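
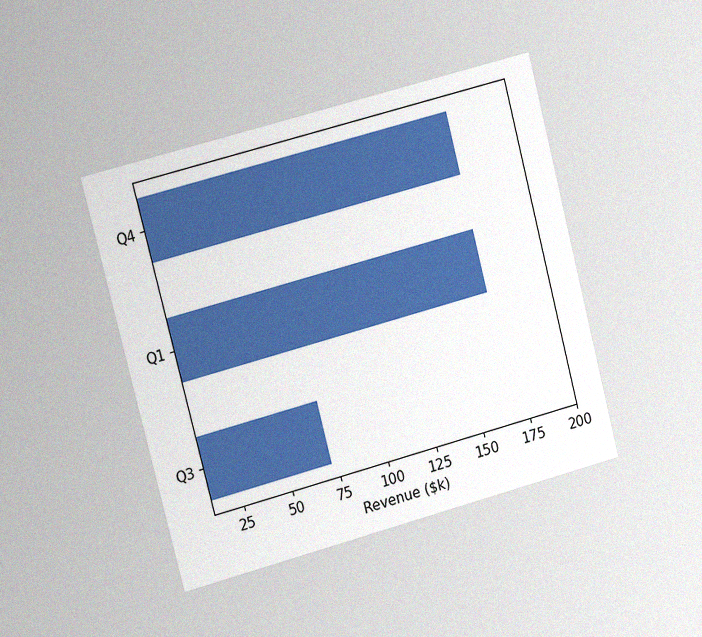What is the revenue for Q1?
The chart is tilted about 15° counter-clockwise and viewed slightly from the left, with some photo noise. Reading along the chart's x-axis, the Q1 bar reaches $168k.

$168k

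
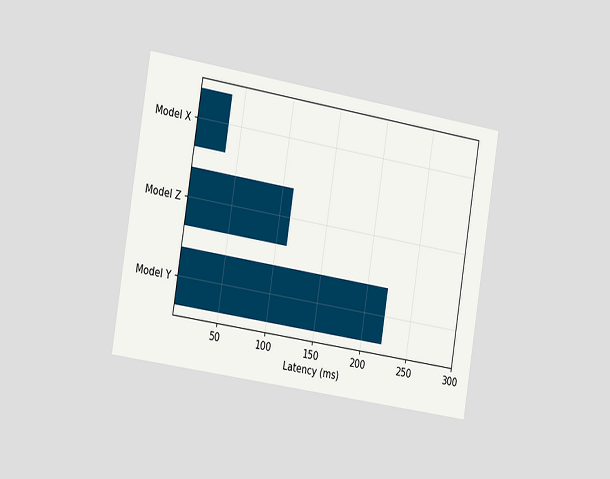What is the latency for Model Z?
The chart is tilted about 9° clockwise and viewed slightly from the left. Reading along the chart's x-axis, the Model Z bar reaches 111ms.

111ms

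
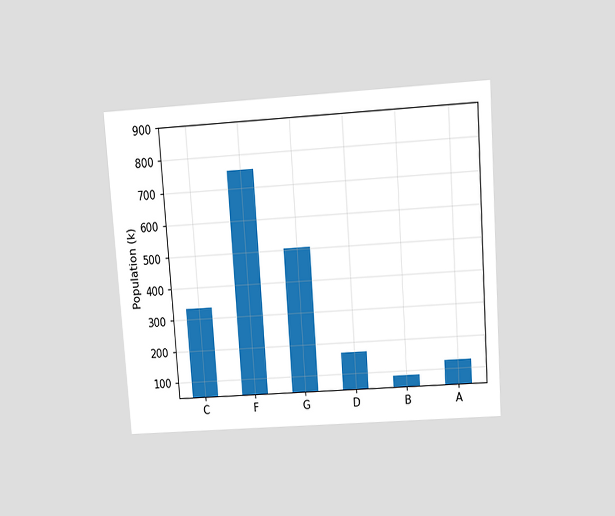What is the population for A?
126k

The chart is tilted about 4° counter-clockwise and viewed slightly from above. Reading along the chart's y-axis, the A bar reaches 126k.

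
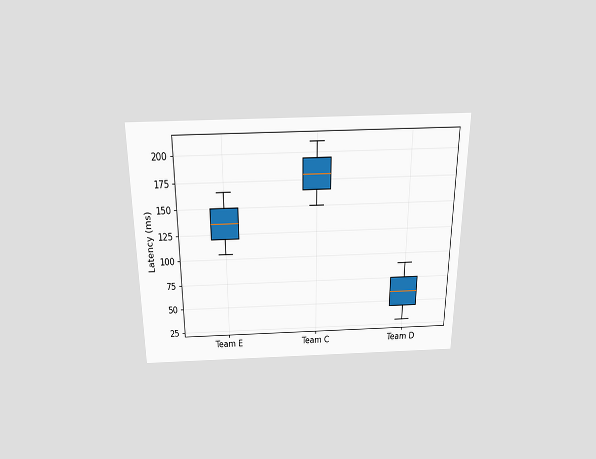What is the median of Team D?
The chart is viewed slightly from above. The median line in the Team D box sits at 60ms.

60ms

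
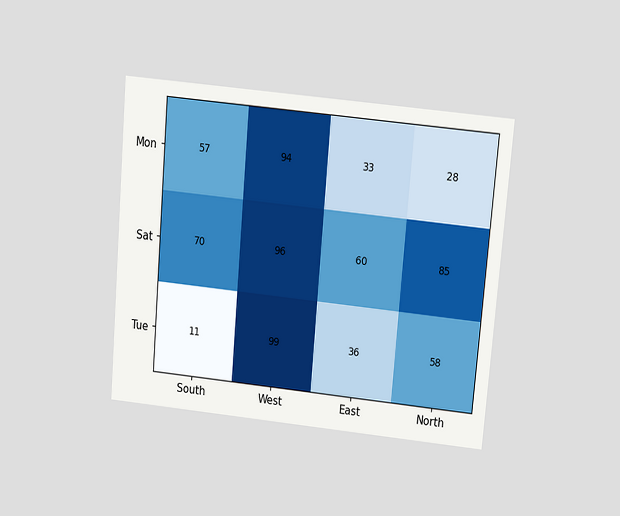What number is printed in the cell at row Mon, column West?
The chart is tilted about 5° clockwise and viewed slightly from above. The (Mon, West) cell reads 94.

94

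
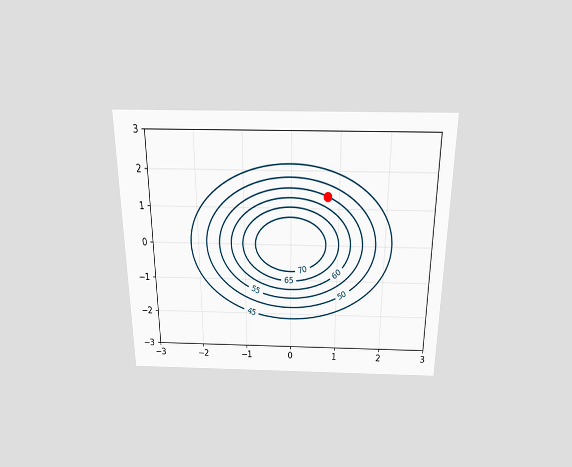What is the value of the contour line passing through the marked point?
55

The chart is viewed slightly from above. The marked point sits on the contour labelled 55.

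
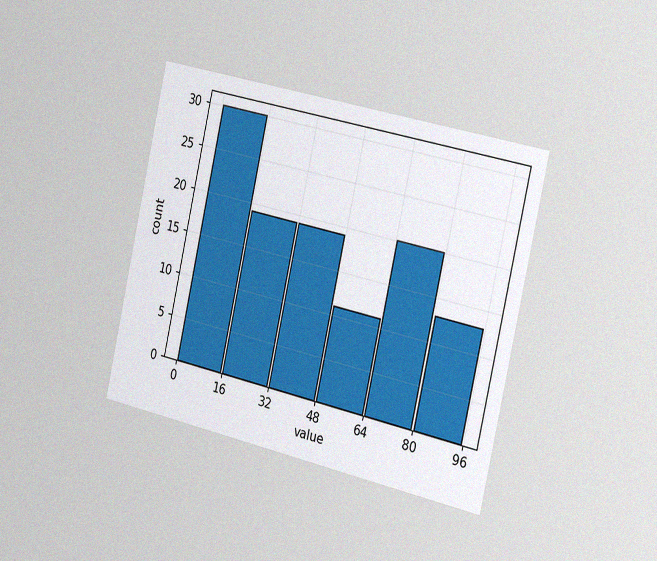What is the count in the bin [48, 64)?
The chart is tilted about 13° clockwise and viewed slightly from the right, with some photo noise. The [48, 64) bin has height 11.

11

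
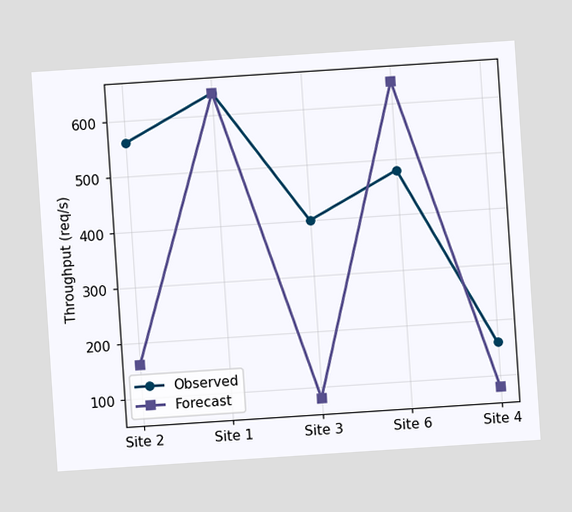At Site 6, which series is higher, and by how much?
The chart is tilted about 4° counter-clockwise. At Site 6, Forecast sits above the other line by 160req/s.

Forecast, by 160req/s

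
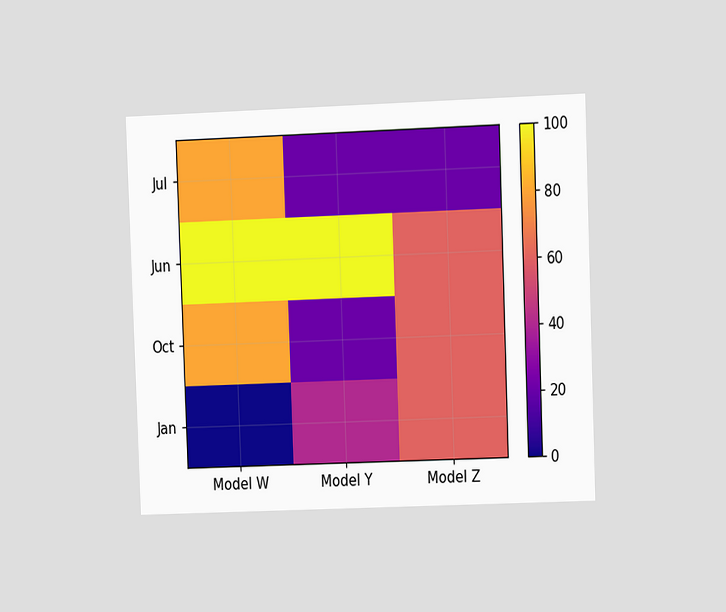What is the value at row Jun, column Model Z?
60

The chart is tilted about 2° counter-clockwise and viewed at a slight angle. Matching cell (Jun, Model Z) against the colorbar gives 60.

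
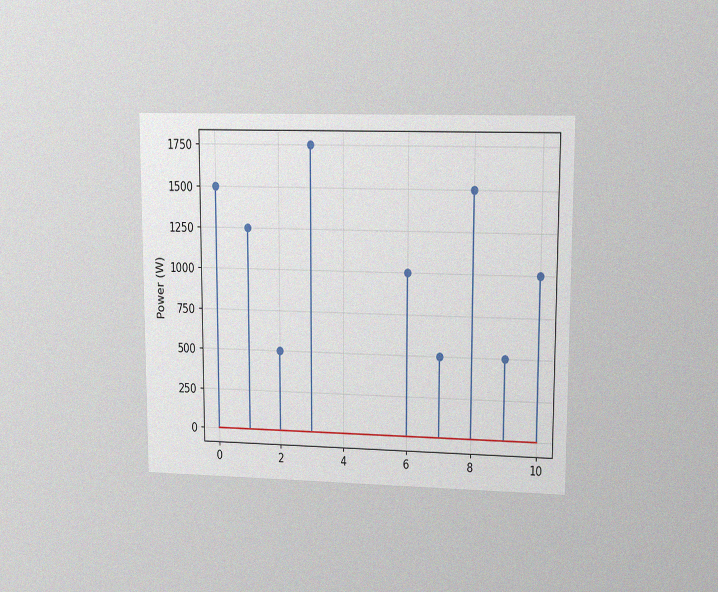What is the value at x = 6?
The chart is viewed at a slight angle, with some photo noise. The stem at x=6 reaches 1000W.

1000W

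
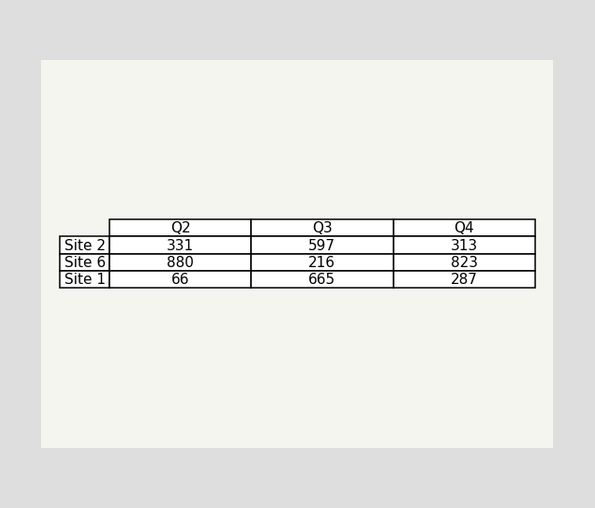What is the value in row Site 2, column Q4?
313

The (Site 2, Q4) cell reads 313.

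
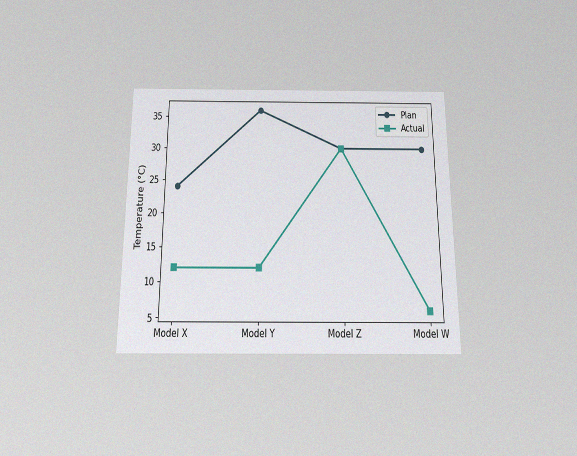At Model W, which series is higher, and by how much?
The chart is viewed slightly from below, with some photo noise. At Model W, Plan sits above the other line by 24°C.

Plan, by 24°C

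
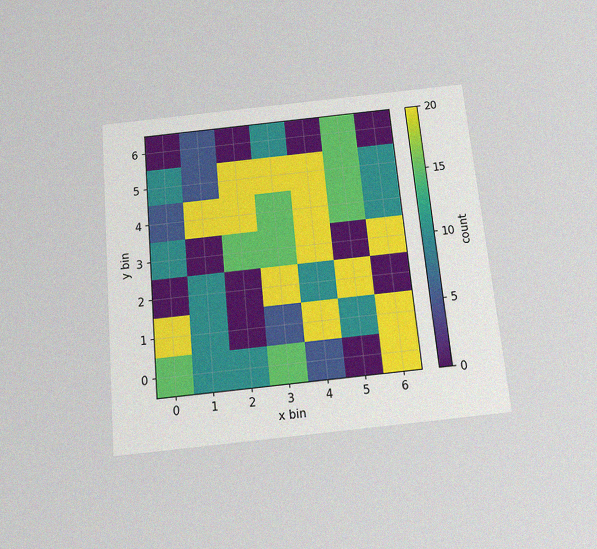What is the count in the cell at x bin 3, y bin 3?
The chart is tilted about 5° counter-clockwise and viewed slightly from below, with some photo noise. Matching the cell (3, 3) against the colorbar gives 15.

15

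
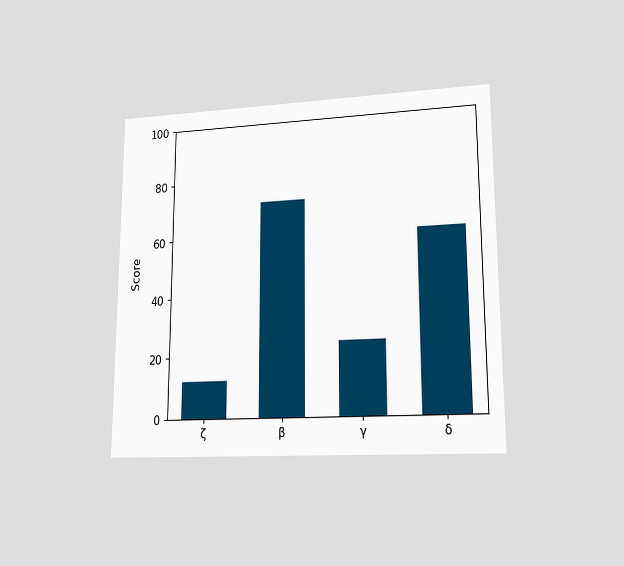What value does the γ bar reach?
24

The chart is viewed at a slight angle. Reading along the chart's y-axis, the γ bar reaches 24.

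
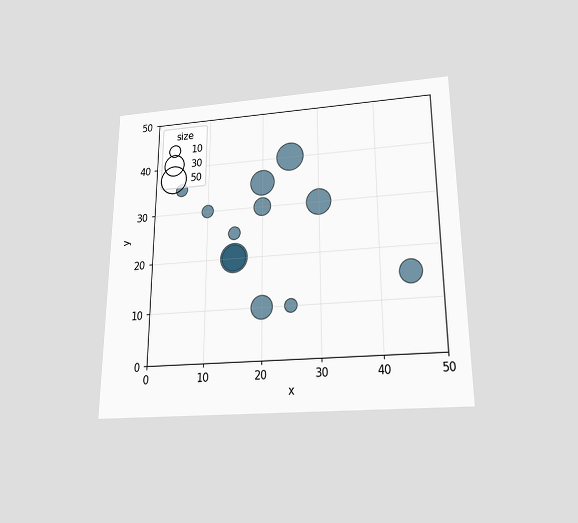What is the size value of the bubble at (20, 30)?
20

The chart is viewed slightly from below. Matching the bubble at (20, 30) against the size legend gives 20.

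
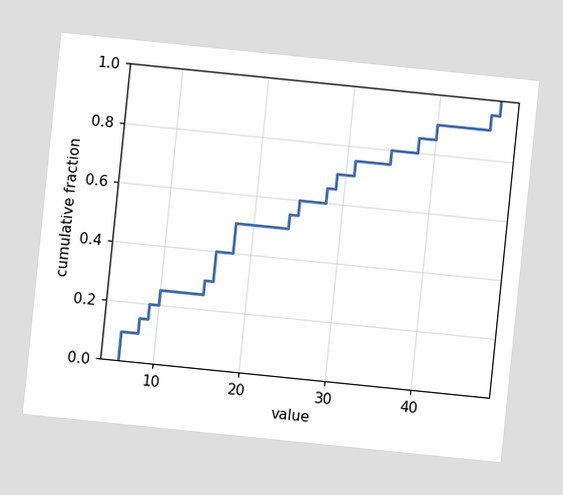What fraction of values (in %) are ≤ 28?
The chart is tilted about 6° clockwise. At x=28 the ECDF step is at 65%.

65%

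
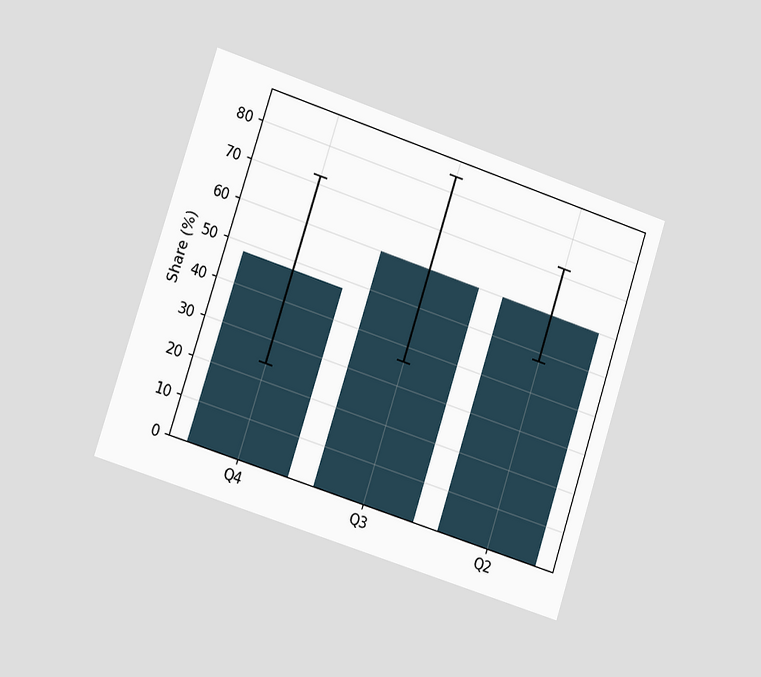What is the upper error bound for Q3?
84%

The chart is tilted about 18° clockwise and viewed slightly from the left. The Q3 bar's upper whisker reaches 84%.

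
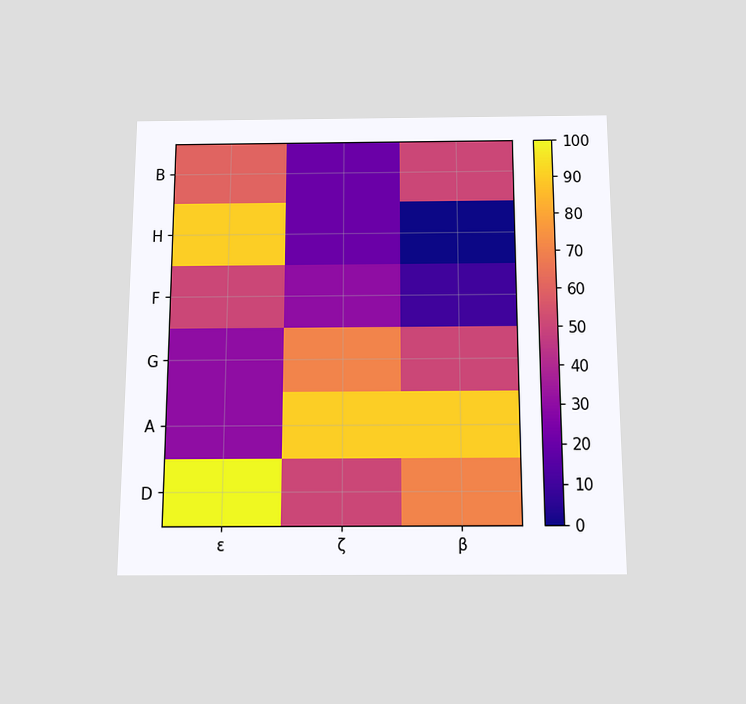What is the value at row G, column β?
The chart is viewed slightly from below. Matching cell (G, β) against the colorbar gives 50.

50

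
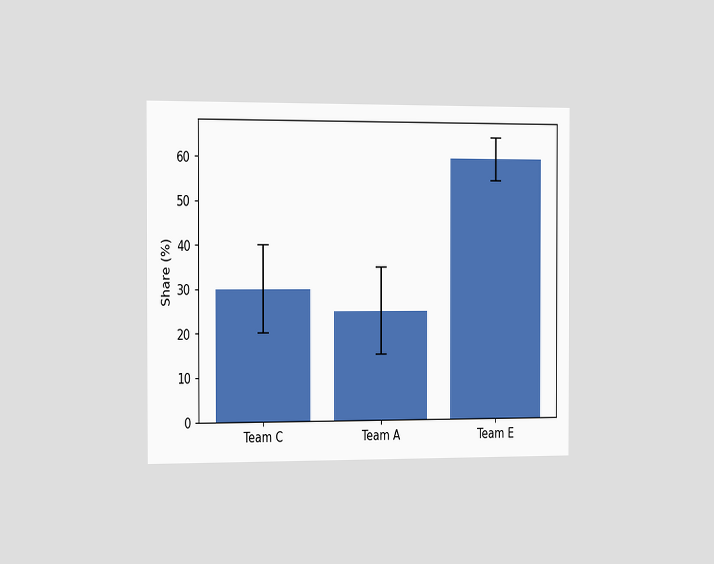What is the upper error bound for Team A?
35%

The chart is viewed slightly from the left. The Team A bar's upper whisker reaches 35%.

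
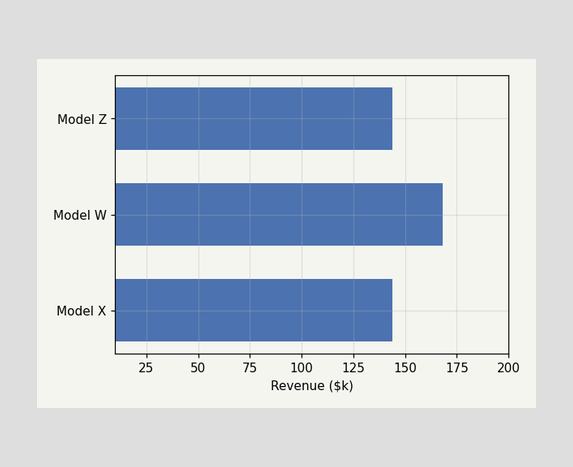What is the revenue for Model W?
Reading along the chart's x-axis, the Model W bar reaches $168k.

$168k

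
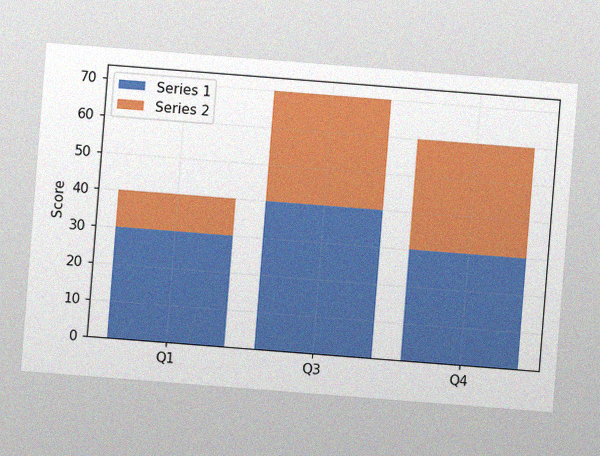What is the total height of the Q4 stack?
60

The chart is tilted about 4° clockwise, with some photo noise. The Q4 stack's top reaches 60 on the y-axis.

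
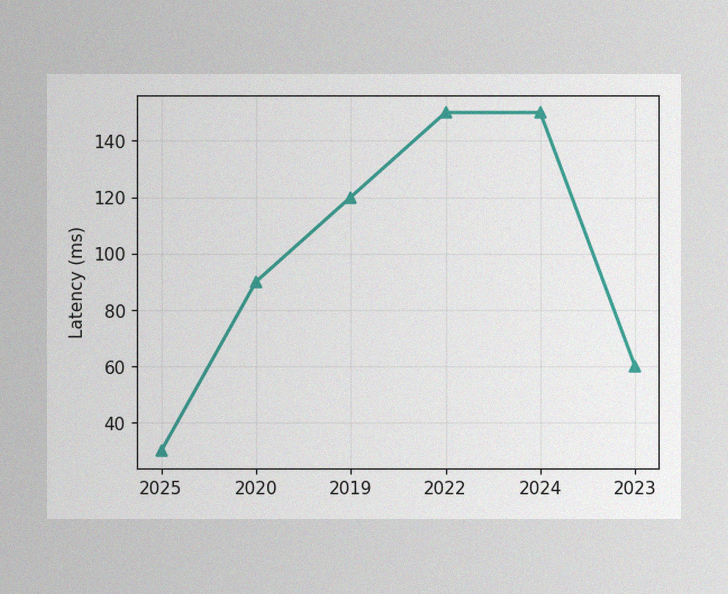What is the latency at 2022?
The image has some photo noise and uneven lighting. At 2022, the line is at 150ms.

150ms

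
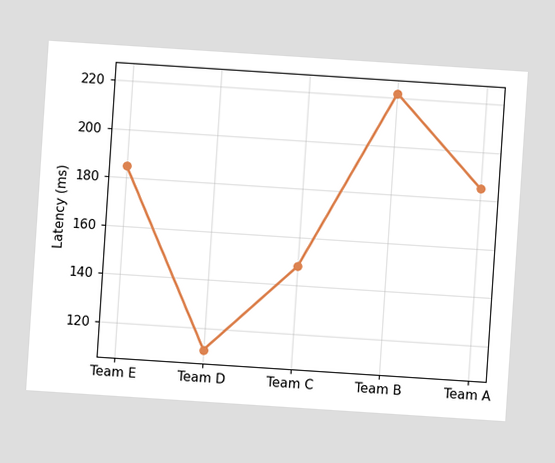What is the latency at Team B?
The chart is tilted about 4° clockwise. At Team B, the line is at 222ms.

222ms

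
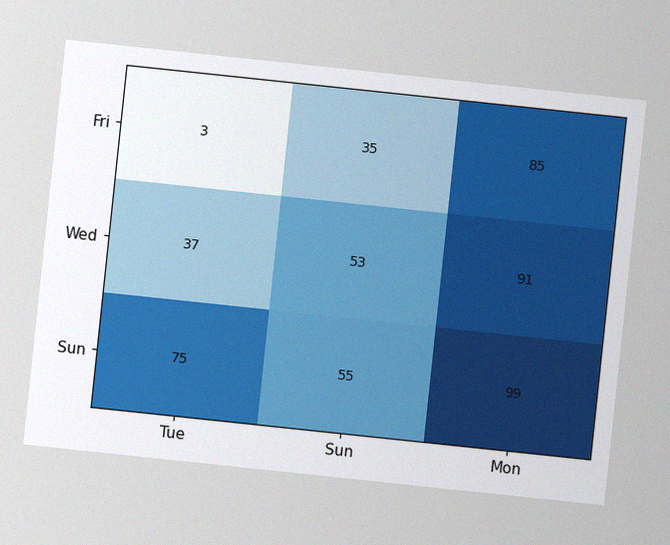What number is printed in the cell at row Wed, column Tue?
37

The chart is tilted about 6° clockwise, with some photo noise. The (Wed, Tue) cell reads 37.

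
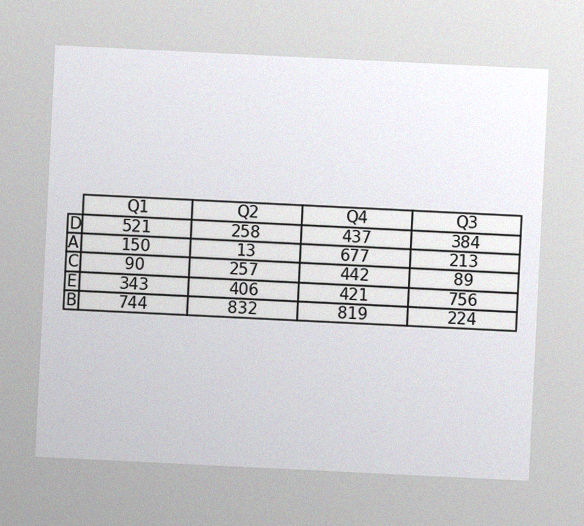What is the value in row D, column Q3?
384

The chart is tilted about 3° clockwise, with some photo noise. The (D, Q3) cell reads 384.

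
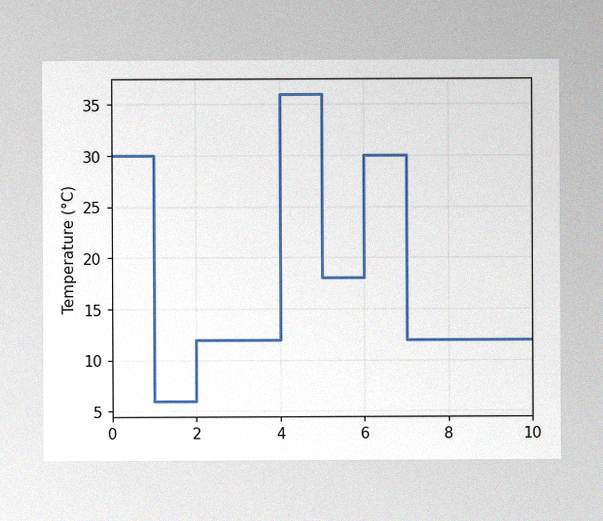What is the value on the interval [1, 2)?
The image has some photo noise and uneven lighting. On [1, 2) the step sits at 6°C.

6°C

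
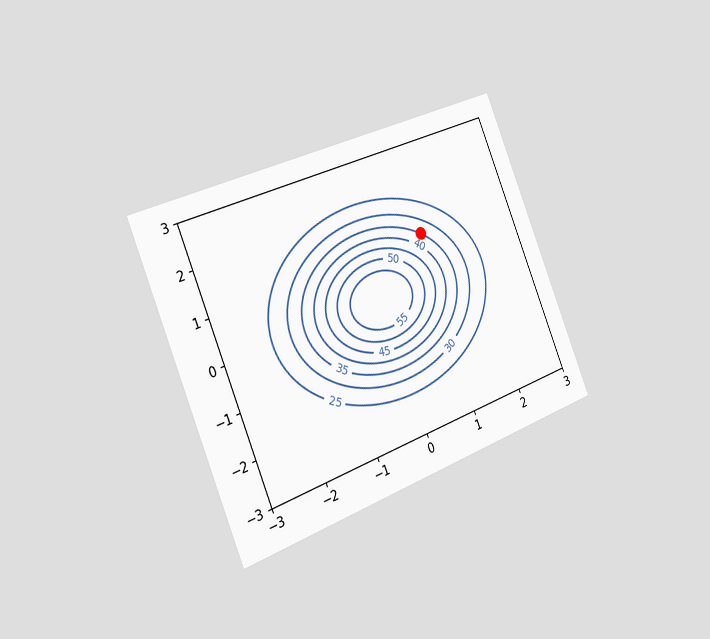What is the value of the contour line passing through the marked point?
35

The chart is tilted about 22° counter-clockwise and viewed slightly from the left. The marked point sits on the contour labelled 35.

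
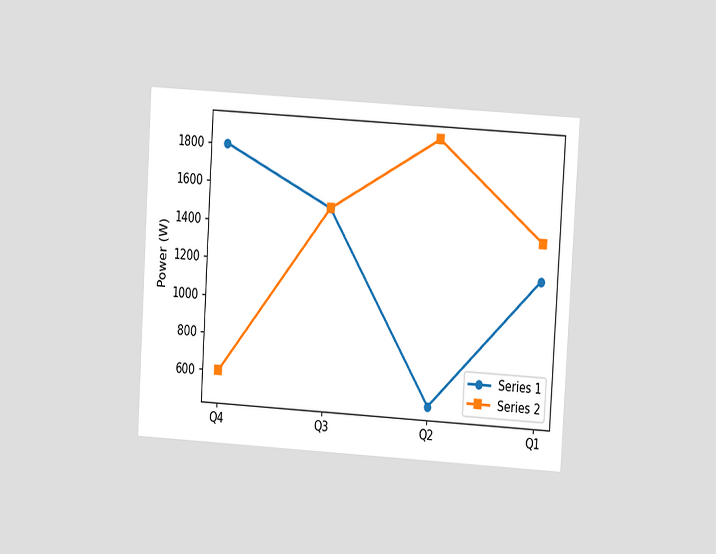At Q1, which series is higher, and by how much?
The chart is tilted about 3° clockwise and viewed at a slight angle. At Q1, Series 2 sits above the other line by 200W.

Series 2, by 200W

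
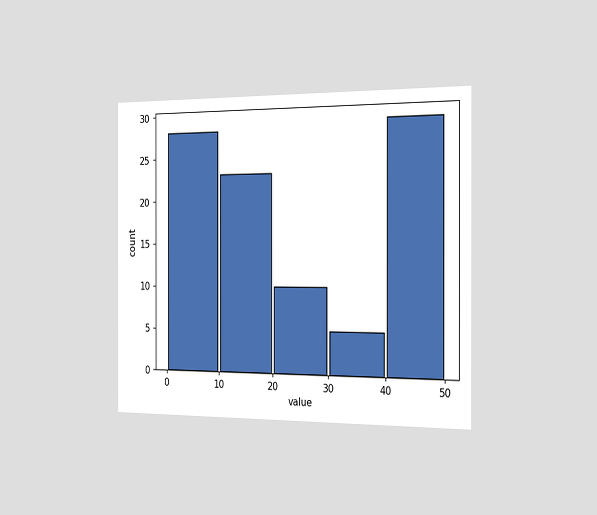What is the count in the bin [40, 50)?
29

The chart is viewed slightly from the right. The [40, 50) bin has height 29.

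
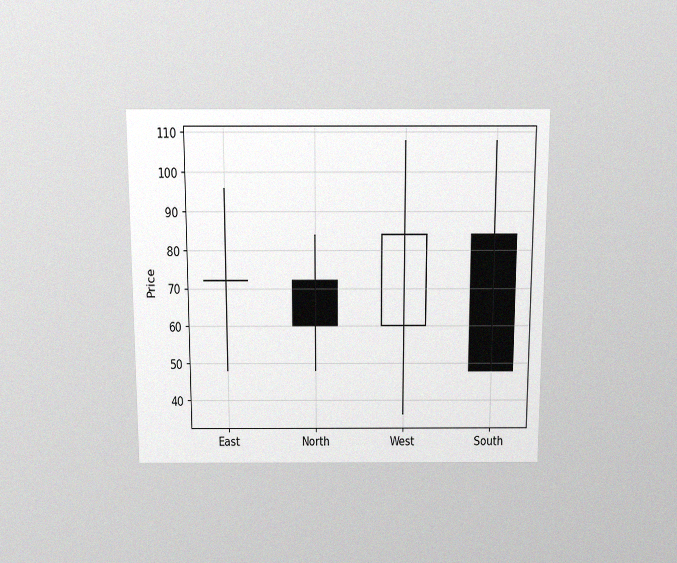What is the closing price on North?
The chart is viewed slightly from above, with some photo noise. The North candle closes at 60.

60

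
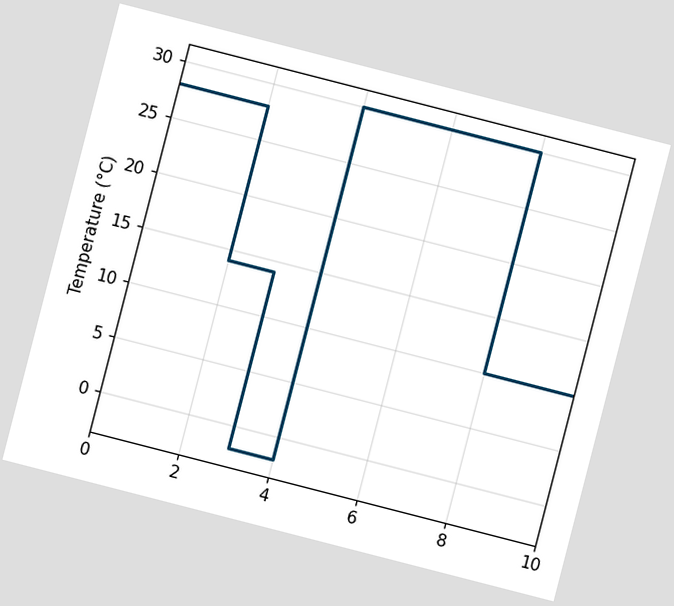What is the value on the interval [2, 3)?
The chart is tilted about 14° clockwise. On [2, 3) the step sits at 14°C.

14°C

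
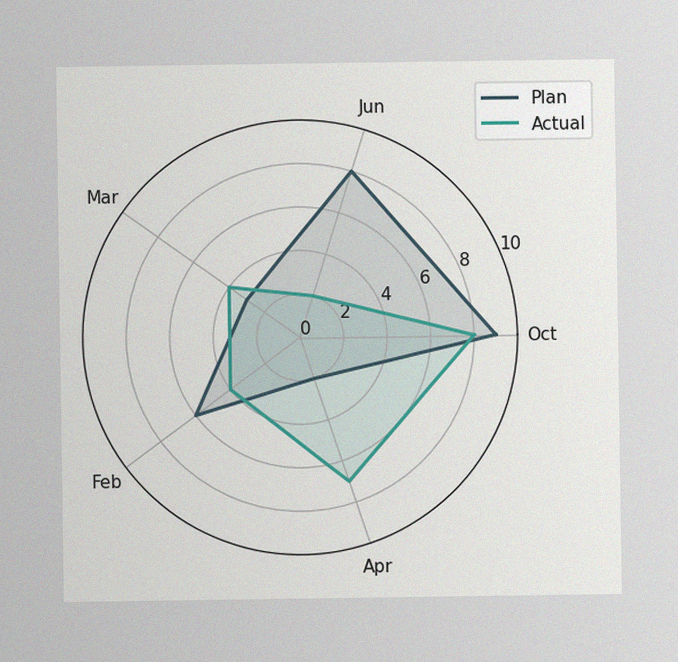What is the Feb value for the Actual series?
4

The image has some photo noise and uneven lighting. On the Feb axis, Actual reaches 4.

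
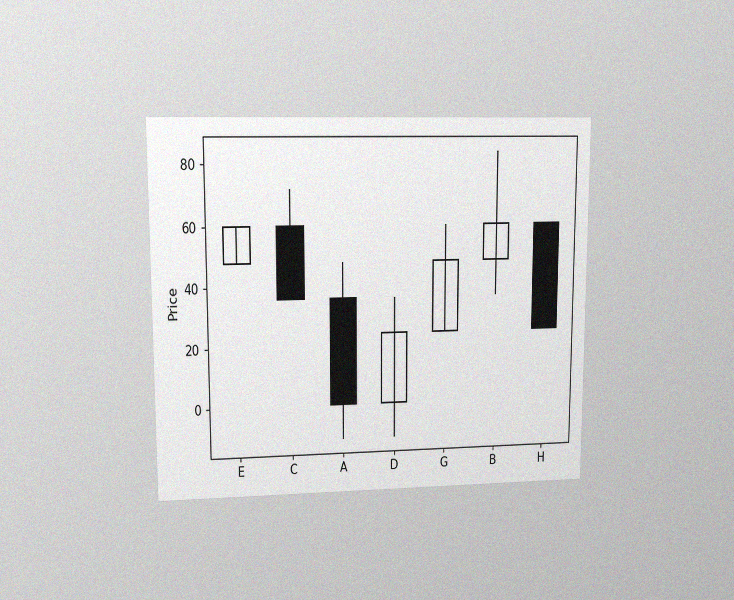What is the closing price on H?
The chart is viewed at a slight angle, with some photo noise. The H candle closes at 24.

24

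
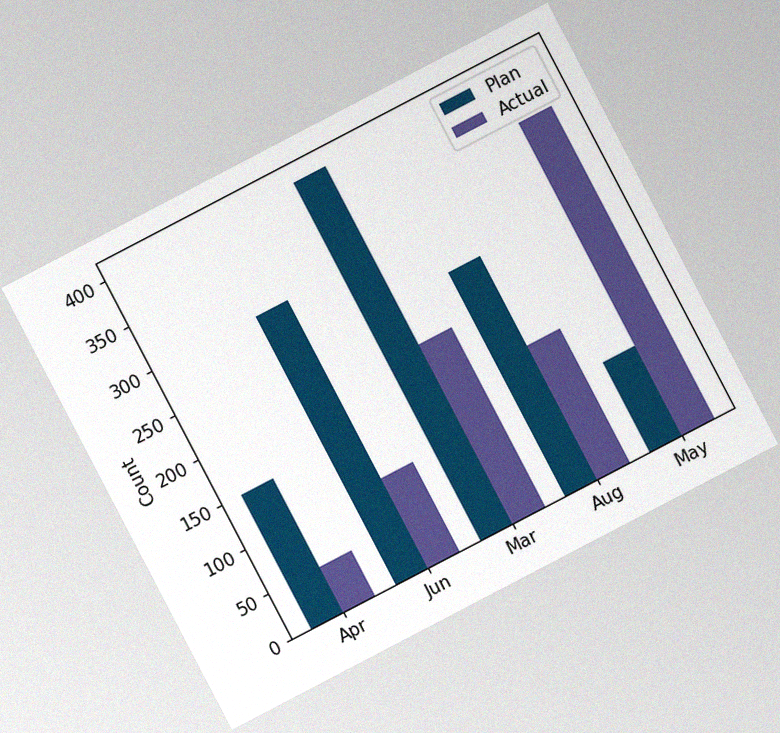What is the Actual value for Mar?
The chart is tilted about 28° counter-clockwise, with some photo noise. The Actual bar at Mar reaches 200 on the y-axis.

200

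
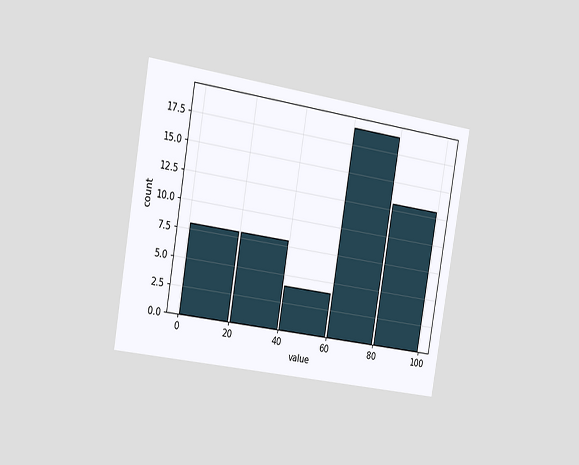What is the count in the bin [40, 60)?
The chart is tilted about 10° clockwise and viewed slightly from the left. The [40, 60) bin has height 4.

4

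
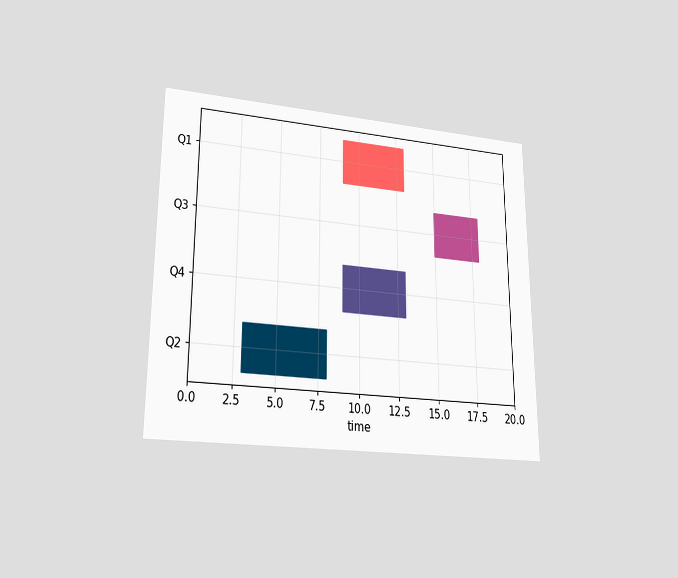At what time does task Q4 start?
The chart is viewed at a slight angle. The Q4 bar begins at t=9.

9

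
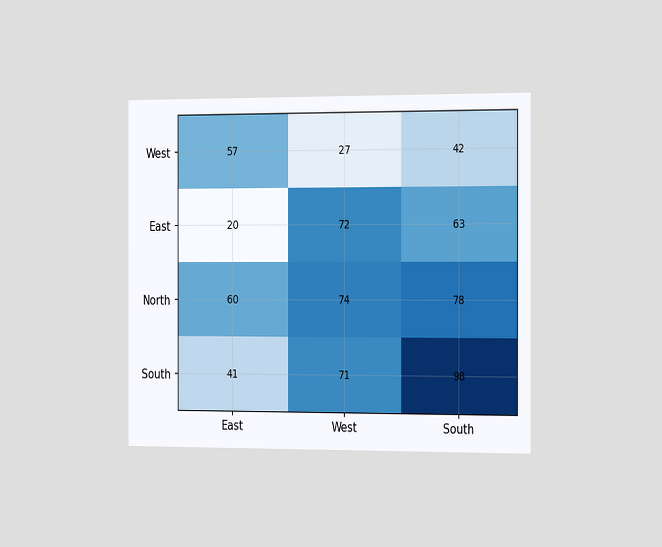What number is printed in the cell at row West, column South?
42

The chart is viewed slightly from the right. The (West, South) cell reads 42.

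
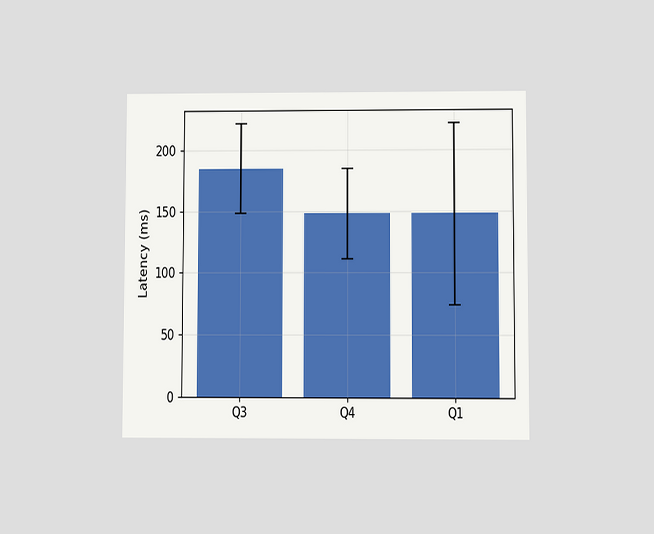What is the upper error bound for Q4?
The chart is viewed at a slight angle. The Q4 bar's upper whisker reaches 185ms.

185ms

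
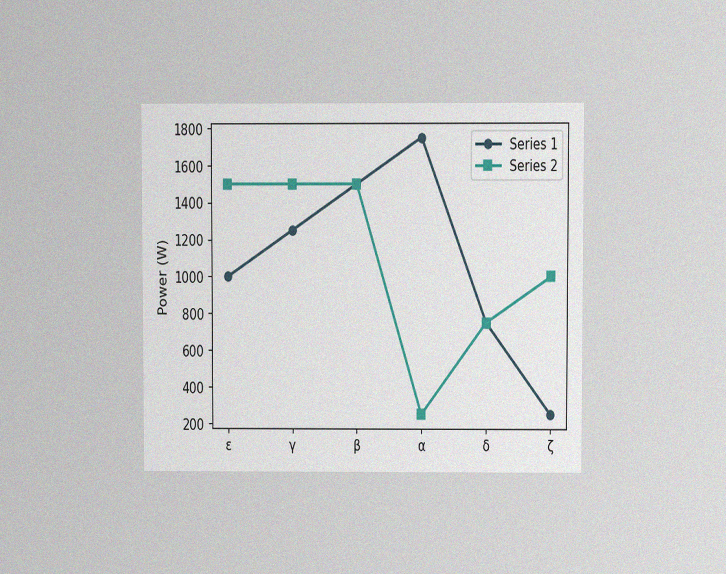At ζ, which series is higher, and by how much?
Series 2, by 750W

The chart is viewed at a slight angle, with some photo noise. At ζ, Series 2 sits above the other line by 750W.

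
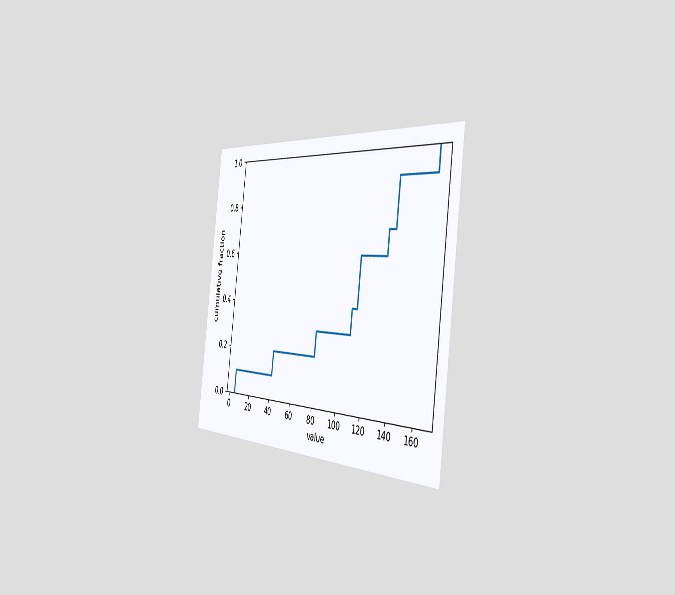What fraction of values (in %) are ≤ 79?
The chart is tilted about 8° clockwise and viewed slightly from the right. At x=79 the ECDF step is at 30%.

30%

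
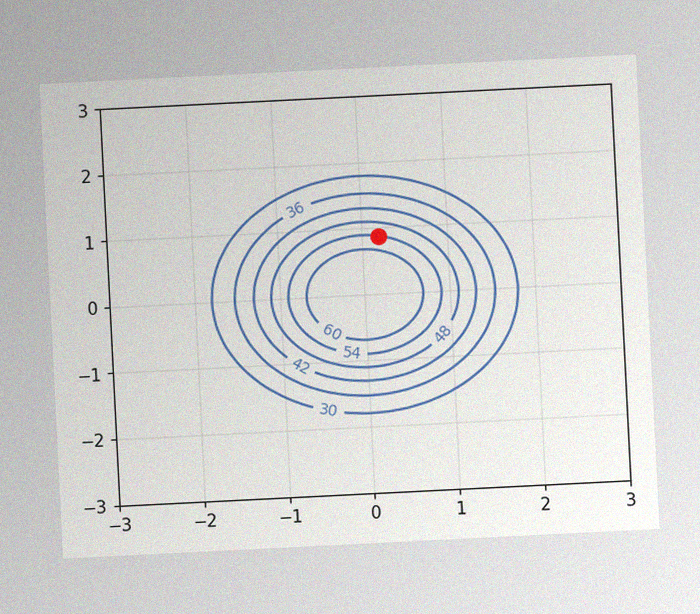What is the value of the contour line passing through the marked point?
54

The chart is tilted about 3° counter-clockwise, with some photo noise. The marked point sits on the contour labelled 54.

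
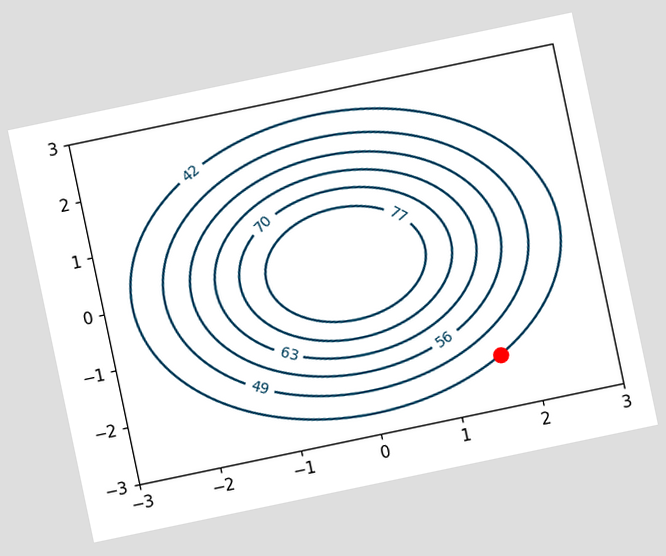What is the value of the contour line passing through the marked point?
42

The chart is tilted about 12° counter-clockwise. The marked point sits on the contour labelled 42.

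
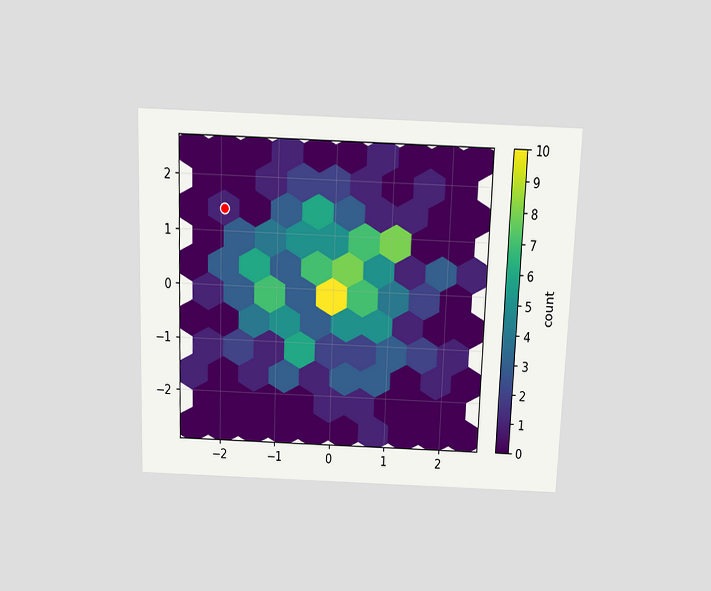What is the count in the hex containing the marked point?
1

The chart is tilted about 2° clockwise and viewed slightly from above. The marked hex reads 1 on the colorbar.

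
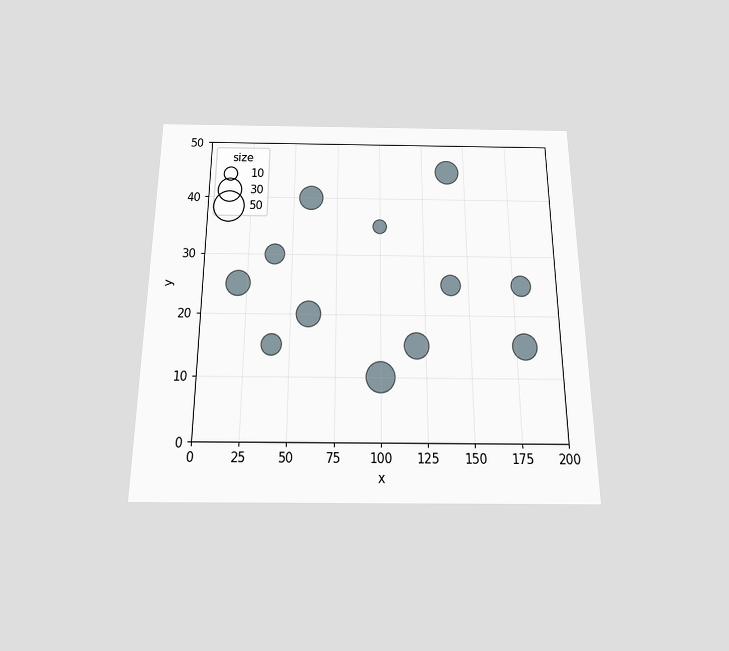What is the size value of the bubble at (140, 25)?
The chart is viewed slightly from below. Matching the bubble at (140, 25) against the size legend gives 20.

20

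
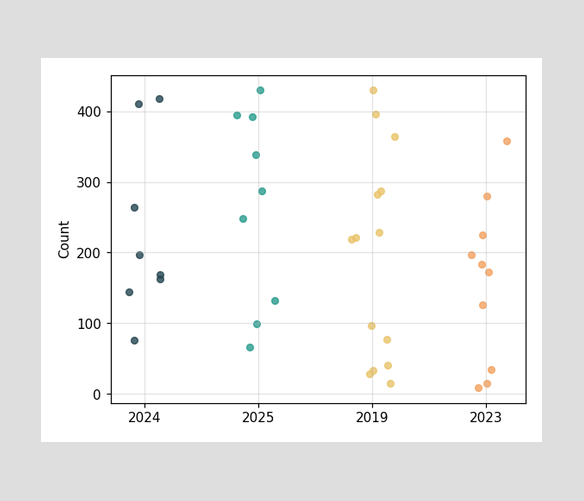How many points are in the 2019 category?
14

Counting the markers in the 2019 column gives 14.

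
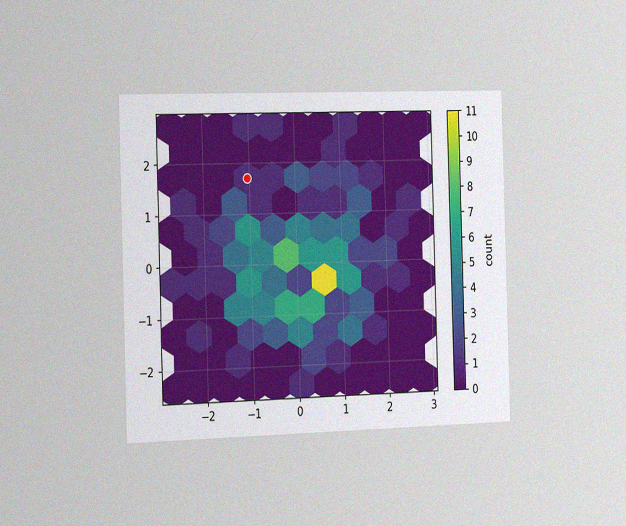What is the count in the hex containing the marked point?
1

The chart is viewed slightly from the left, with some photo noise. The marked hex reads 1 on the colorbar.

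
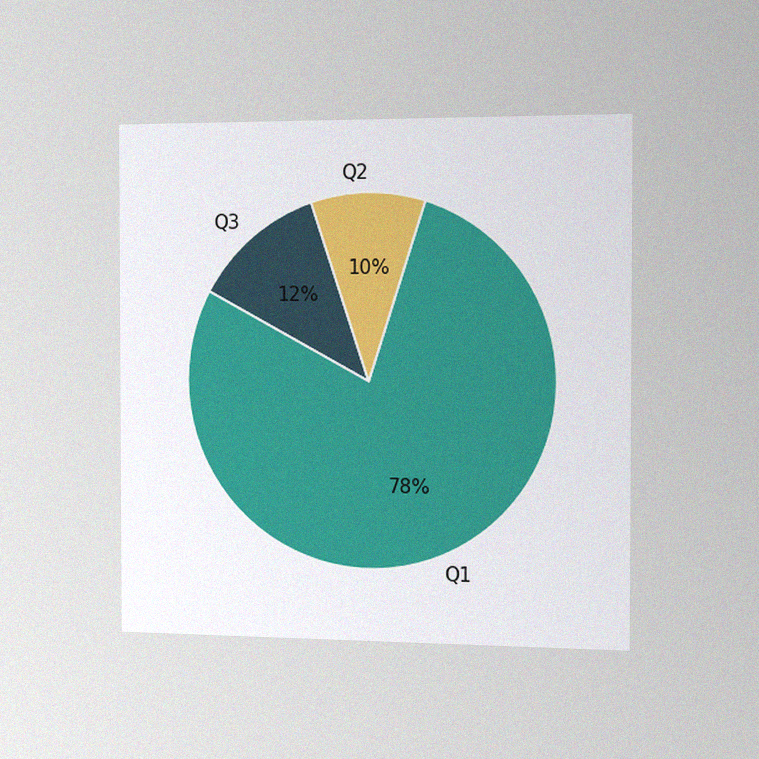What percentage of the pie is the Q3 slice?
The chart is viewed slightly from the right, with some photo noise. The Q3 slice takes up 12% of the pie.

12%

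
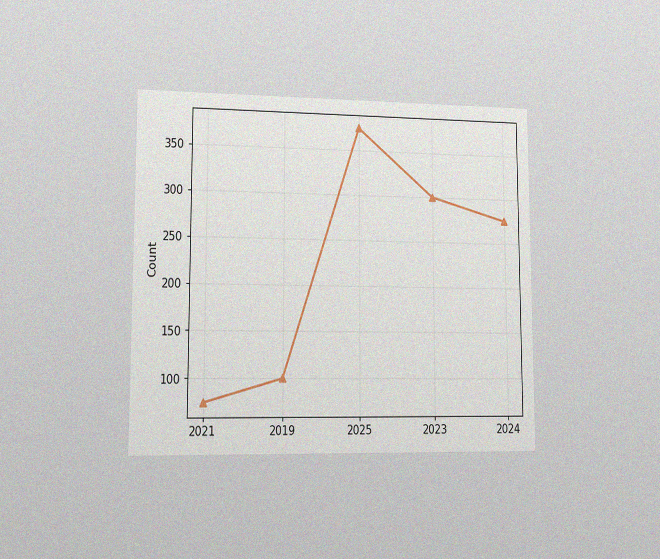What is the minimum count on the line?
75

The chart is viewed at a slight angle, with some photo noise. The lowest point is at 2021, and reading across to the y-axis gives 75.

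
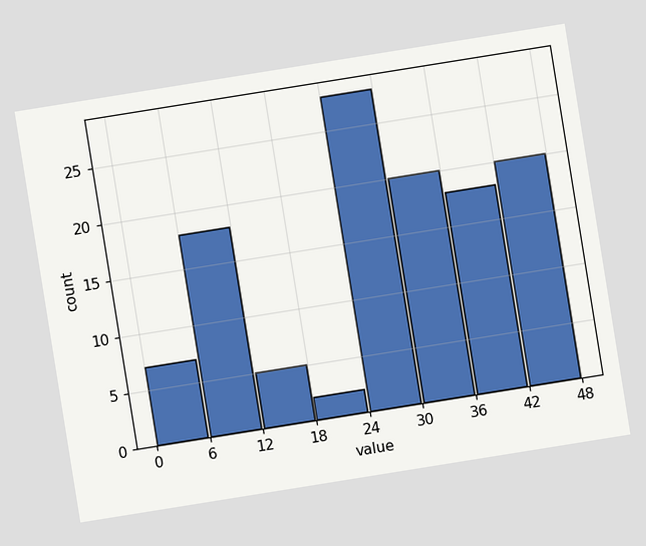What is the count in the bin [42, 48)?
The chart is tilted about 9° counter-clockwise. The [42, 48) bin has height 20.

20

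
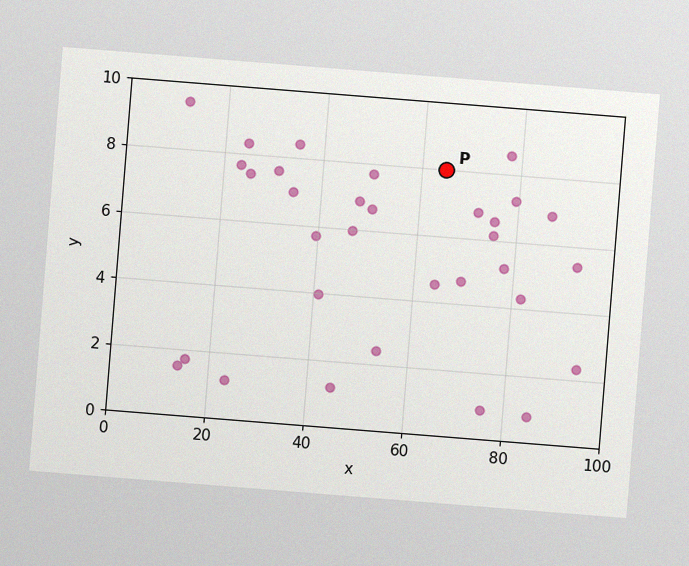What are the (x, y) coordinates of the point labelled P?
(65, 8)

The chart is tilted about 5° clockwise, with some photo noise. Following the gridlines from P to each axis, P sits at (65, 8).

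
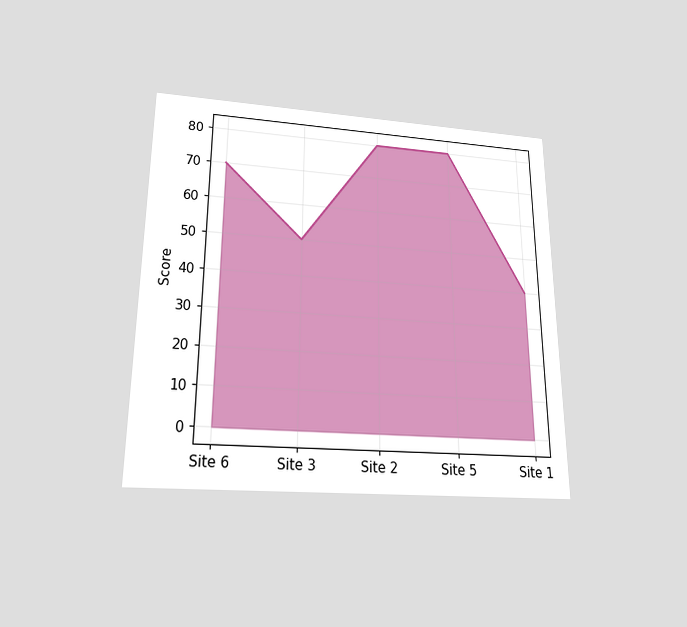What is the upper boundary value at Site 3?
50

The chart is viewed slightly from below. At Site 3 the upper boundary is at 50.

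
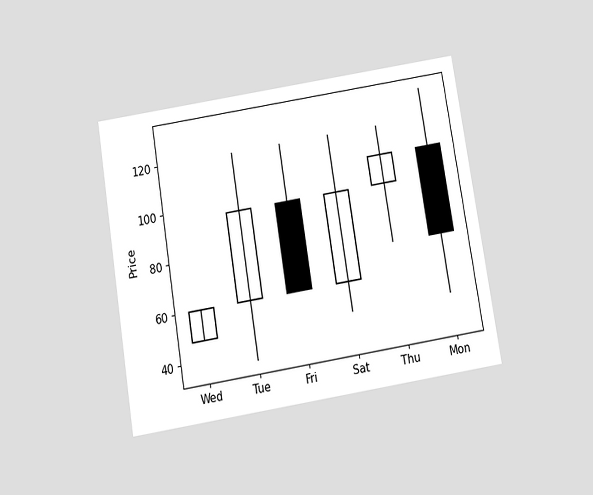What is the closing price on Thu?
108

The chart is tilted about 9° counter-clockwise and viewed slightly from below. The Thu candle closes at 108.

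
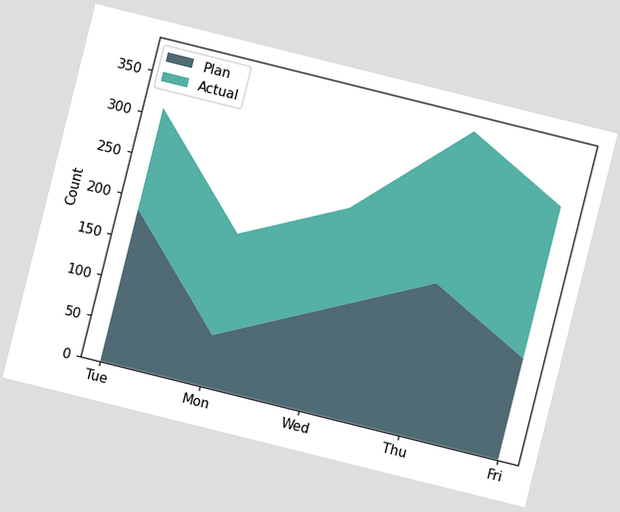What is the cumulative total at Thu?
The chart is tilted about 14° clockwise. The stacked total at Thu reaches 372.

372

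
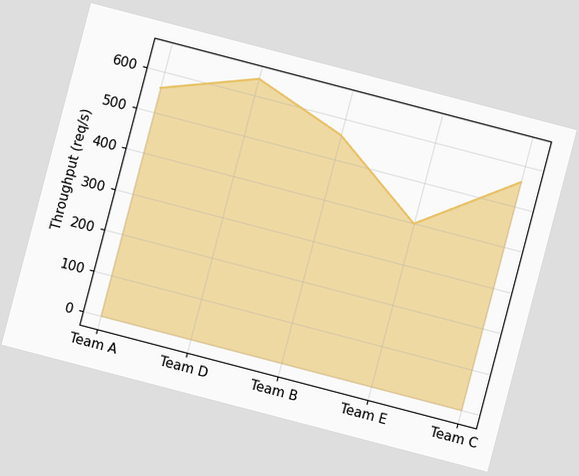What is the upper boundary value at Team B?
The chart is tilted about 15° clockwise. At Team B the upper boundary is at 560req/s.

560req/s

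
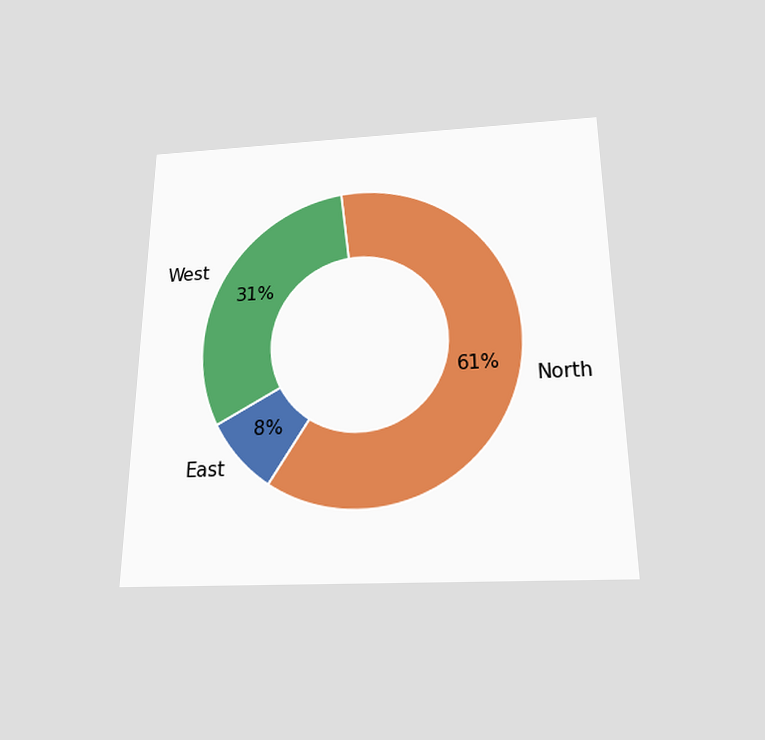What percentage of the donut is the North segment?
The chart is viewed slightly from below. The North segment takes up 61% of the ring.

61%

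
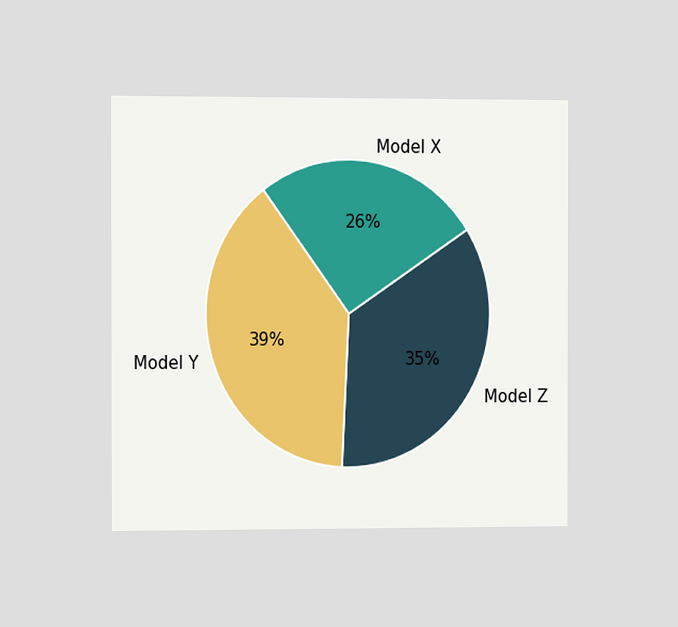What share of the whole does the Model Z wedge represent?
The chart is viewed at a slight angle. The Model Z slice takes up 35% of the pie.

35%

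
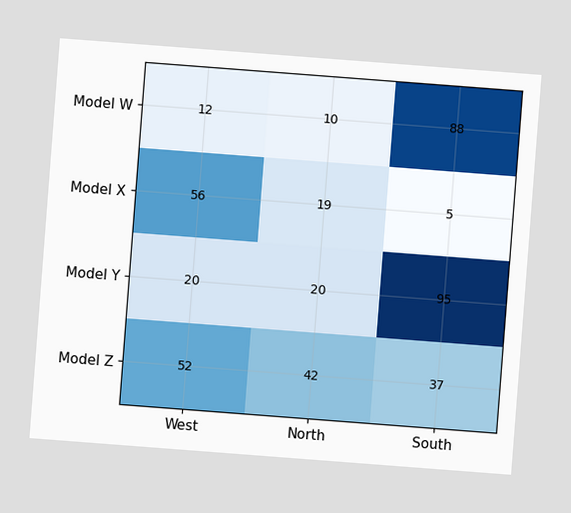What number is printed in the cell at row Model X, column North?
The chart is tilted about 4° clockwise. The (Model X, North) cell reads 19.

19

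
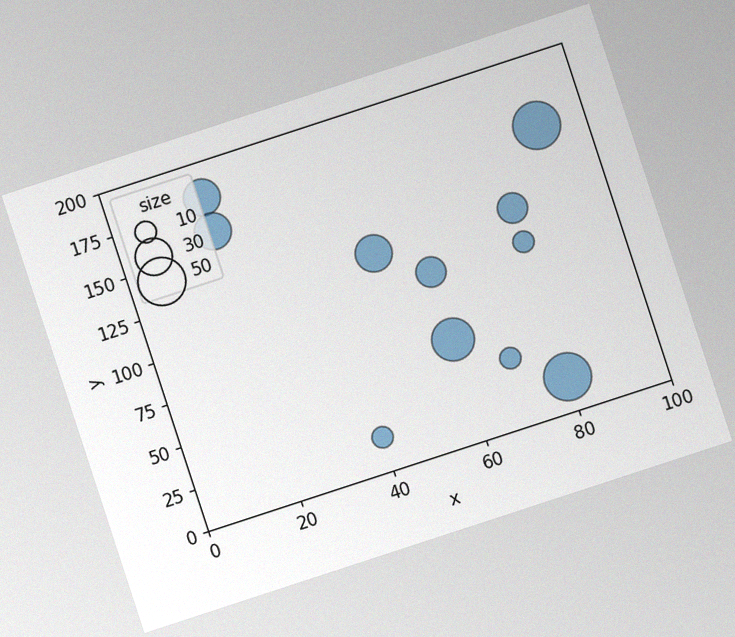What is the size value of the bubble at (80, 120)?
20

The chart is tilted about 18° counter-clockwise, with some photo noise. Matching the bubble at (80, 120) against the size legend gives 20.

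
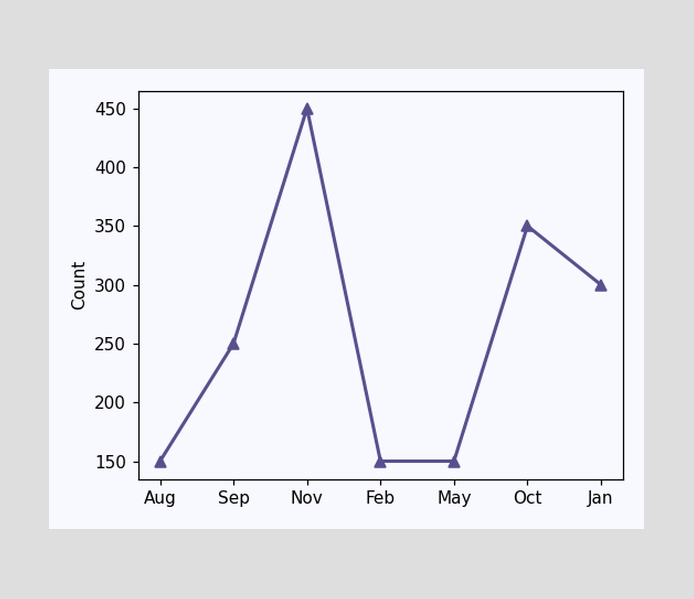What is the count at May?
At May, the line is at 150.

150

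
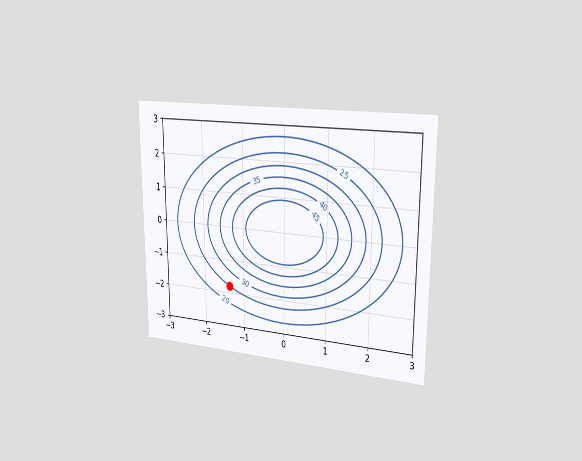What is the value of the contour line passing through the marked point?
25

The chart is viewed slightly from the right. The marked point sits on the contour labelled 25.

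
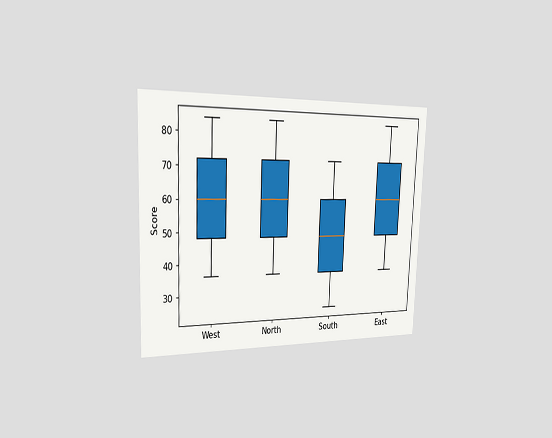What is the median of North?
60

The chart is tilted about 2° clockwise and viewed slightly from the left. The median line in the North box sits at 60.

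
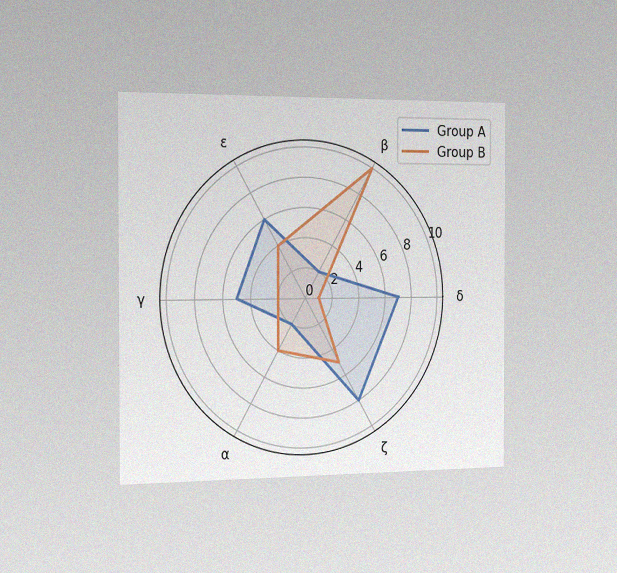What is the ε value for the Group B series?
4

The chart is viewed slightly from the left, with some photo noise. On the ε axis, Group B reaches 4.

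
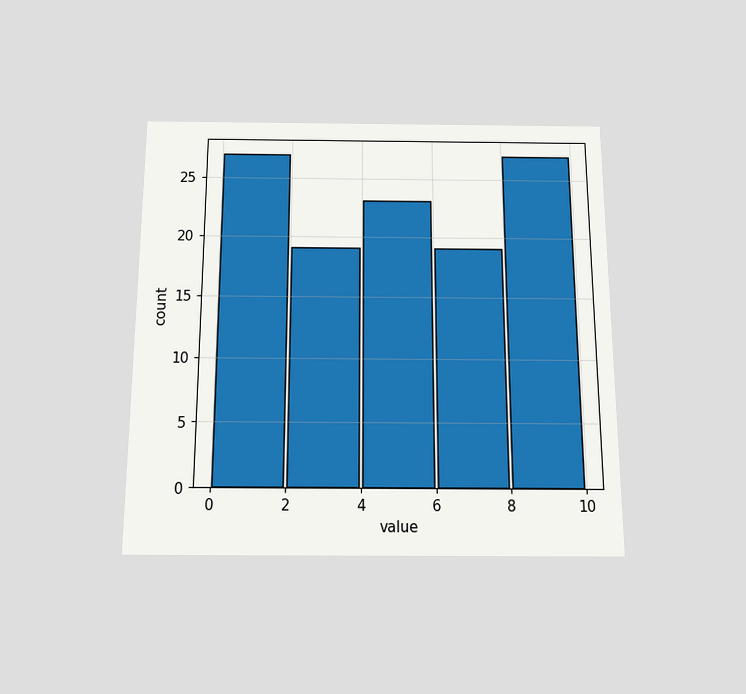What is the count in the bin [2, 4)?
The chart is viewed slightly from below. The [2, 4) bin has height 19.

19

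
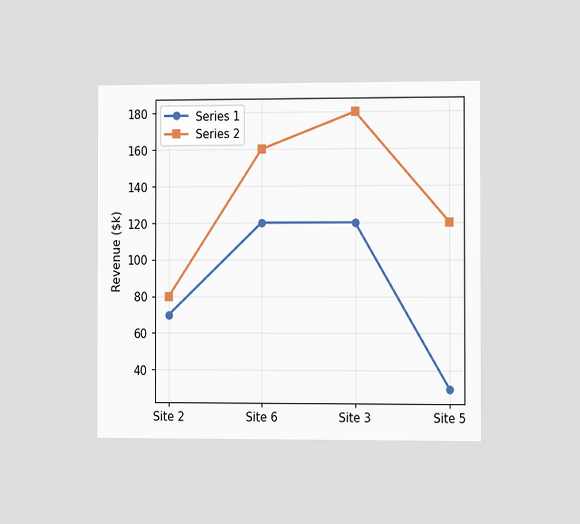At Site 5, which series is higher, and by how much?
Series 2, by $90k

The chart is viewed slightly from the right. At Site 5, Series 2 sits above the other line by $90k.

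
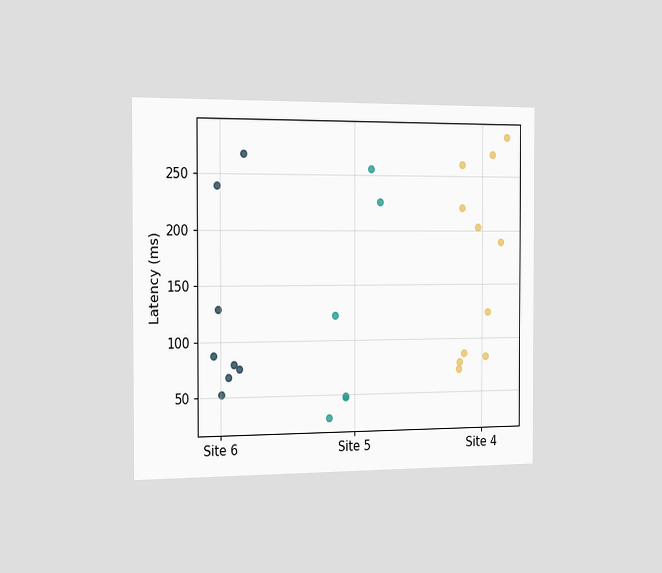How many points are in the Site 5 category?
The chart is viewed slightly from the left. Counting the markers in the Site 5 column gives 6.

6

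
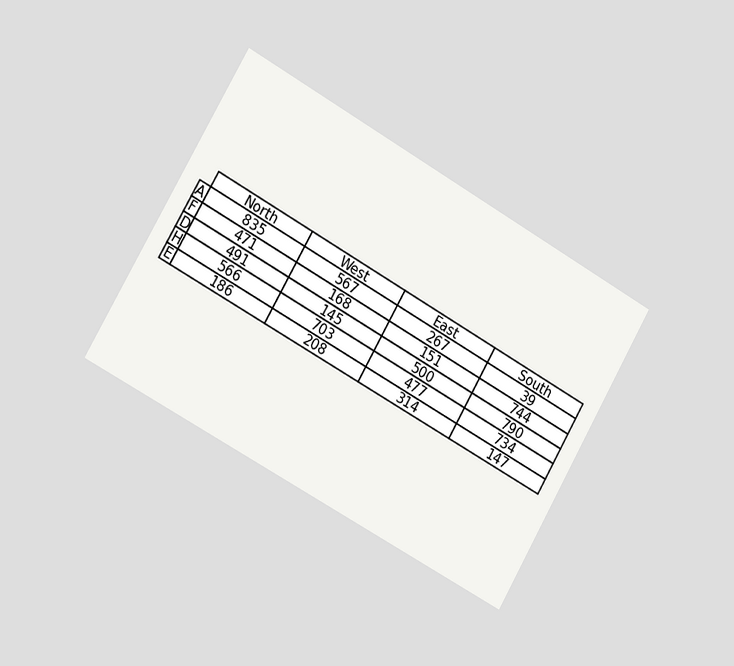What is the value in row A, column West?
The chart is tilted about 30° clockwise and viewed slightly from the left. The (A, West) cell reads 567.

567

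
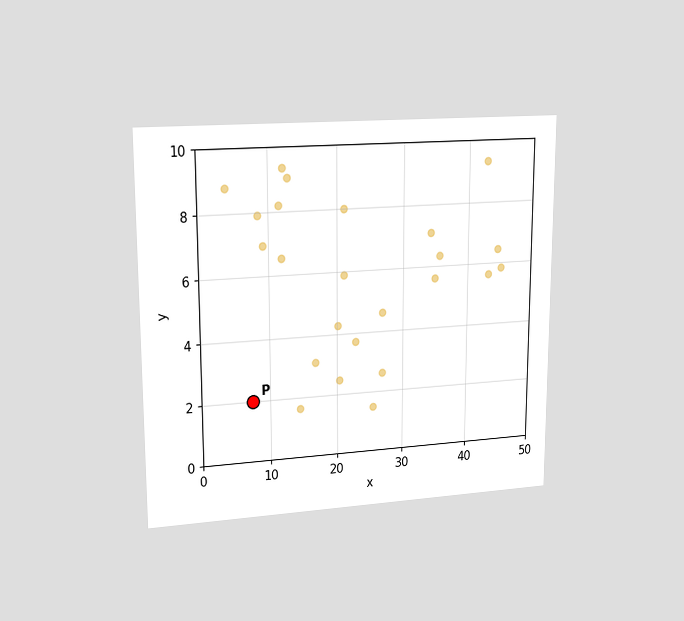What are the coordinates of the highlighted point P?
The chart is viewed at a slight angle. Following the gridlines from P to each axis, P sits at (7.5, 2).

(7.5, 2)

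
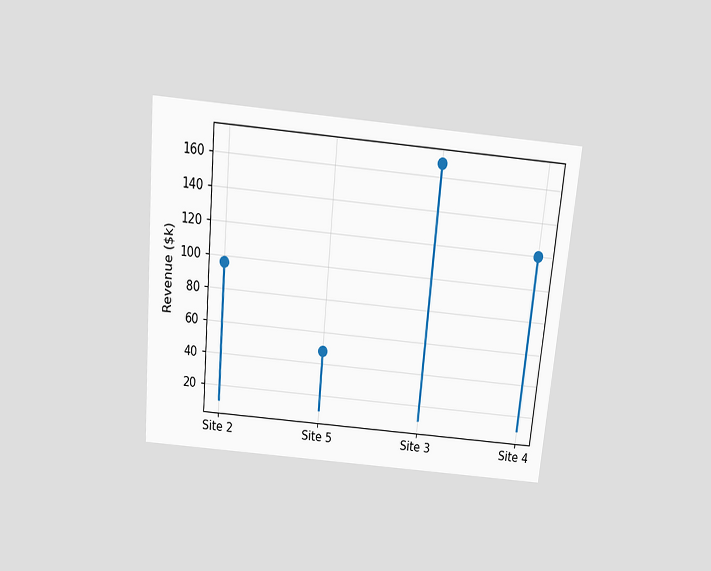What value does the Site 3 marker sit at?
The chart is tilted about 5° clockwise and viewed slightly from above. The Site 3 marker sits at $168k.

$168k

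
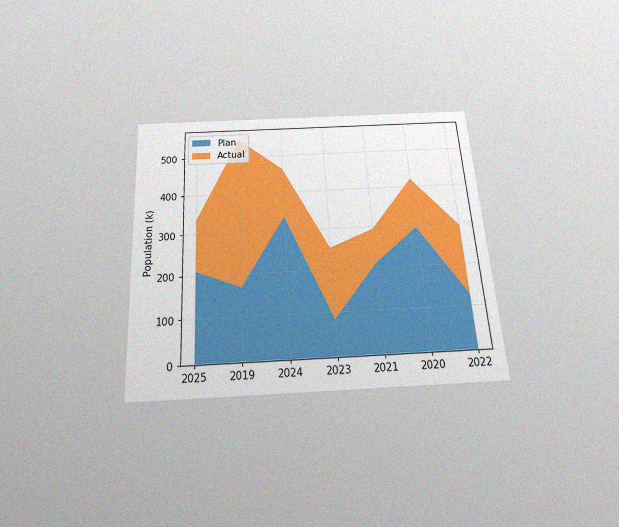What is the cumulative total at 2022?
294k

The chart is tilted about 4° counter-clockwise and viewed slightly from below, with some photo noise. The stacked total at 2022 reaches 294k.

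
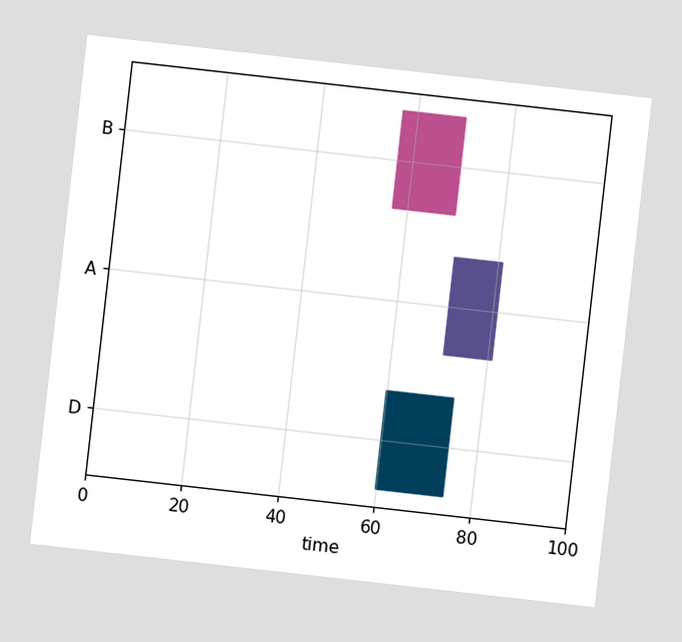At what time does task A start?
71

The chart is tilted about 6° clockwise. The A bar begins at t=71.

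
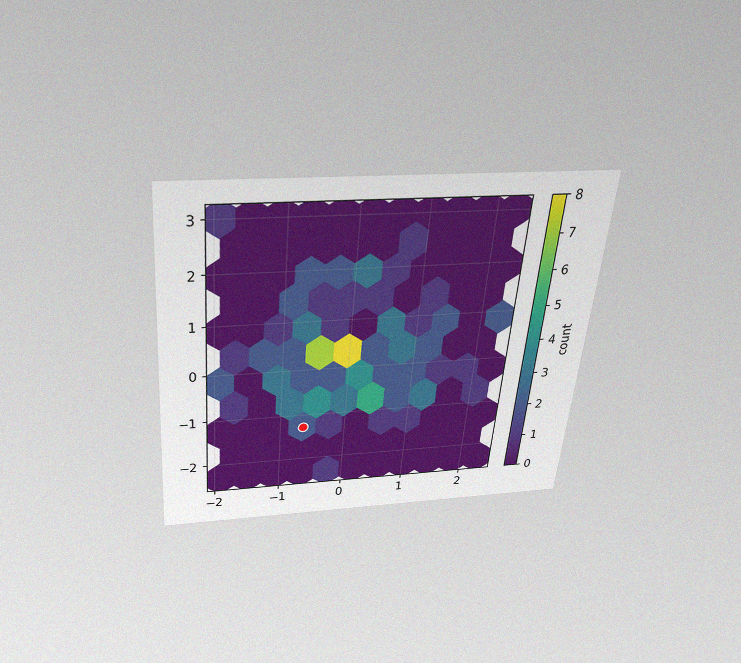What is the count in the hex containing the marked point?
The chart is tilted about 5° clockwise and viewed slightly from above, with some photo noise. The marked hex reads 2 on the colorbar.

2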